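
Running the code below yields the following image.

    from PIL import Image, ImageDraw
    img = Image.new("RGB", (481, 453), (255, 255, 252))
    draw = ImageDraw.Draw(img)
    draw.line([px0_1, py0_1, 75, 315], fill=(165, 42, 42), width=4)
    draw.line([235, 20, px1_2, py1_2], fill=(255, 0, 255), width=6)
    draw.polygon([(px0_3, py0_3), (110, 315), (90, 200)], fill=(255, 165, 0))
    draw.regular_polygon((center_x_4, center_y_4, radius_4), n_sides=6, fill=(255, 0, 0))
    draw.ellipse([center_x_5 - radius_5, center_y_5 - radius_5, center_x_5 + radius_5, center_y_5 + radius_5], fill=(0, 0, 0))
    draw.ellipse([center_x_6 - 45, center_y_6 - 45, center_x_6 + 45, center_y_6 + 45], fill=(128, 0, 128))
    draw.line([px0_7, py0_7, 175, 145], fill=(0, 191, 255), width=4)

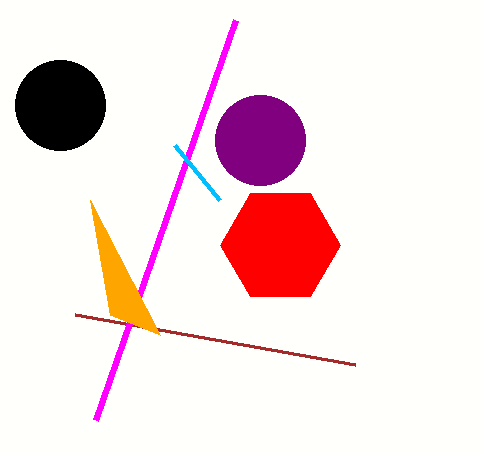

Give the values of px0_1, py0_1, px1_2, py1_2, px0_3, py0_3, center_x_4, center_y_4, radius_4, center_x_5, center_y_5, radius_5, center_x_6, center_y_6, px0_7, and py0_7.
px0_1 = 355, py0_1 = 365, px1_2 = 95, py1_2 = 420, px0_3 = 160, py0_3 = 335, center_x_4 = 280, center_y_4 = 245, radius_4 = 60, center_x_5 = 60, center_y_5 = 105, radius_5 = 45, center_x_6 = 260, center_y_6 = 140, px0_7 = 220, py0_7 = 200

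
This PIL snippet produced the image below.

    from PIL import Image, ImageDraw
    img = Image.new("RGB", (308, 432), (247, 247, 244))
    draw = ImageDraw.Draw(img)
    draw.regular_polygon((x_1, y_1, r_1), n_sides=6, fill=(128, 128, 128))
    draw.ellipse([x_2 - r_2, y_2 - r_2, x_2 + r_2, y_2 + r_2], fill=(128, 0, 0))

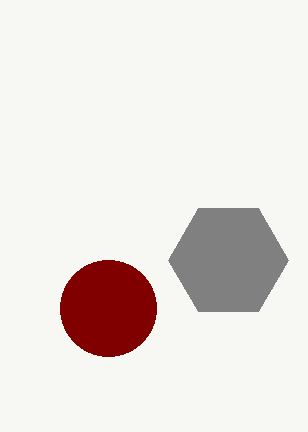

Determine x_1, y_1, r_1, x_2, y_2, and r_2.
x_1 = 228; y_1 = 260; r_1 = 60; x_2 = 108; y_2 = 308; r_2 = 48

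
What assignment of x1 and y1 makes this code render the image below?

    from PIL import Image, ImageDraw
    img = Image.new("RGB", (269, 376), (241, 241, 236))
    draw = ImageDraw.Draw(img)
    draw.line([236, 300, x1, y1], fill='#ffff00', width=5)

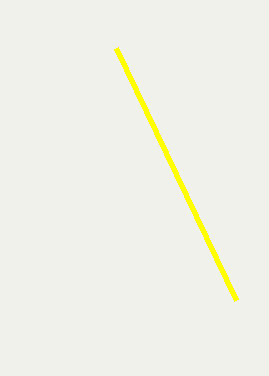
x1 = 116, y1 = 48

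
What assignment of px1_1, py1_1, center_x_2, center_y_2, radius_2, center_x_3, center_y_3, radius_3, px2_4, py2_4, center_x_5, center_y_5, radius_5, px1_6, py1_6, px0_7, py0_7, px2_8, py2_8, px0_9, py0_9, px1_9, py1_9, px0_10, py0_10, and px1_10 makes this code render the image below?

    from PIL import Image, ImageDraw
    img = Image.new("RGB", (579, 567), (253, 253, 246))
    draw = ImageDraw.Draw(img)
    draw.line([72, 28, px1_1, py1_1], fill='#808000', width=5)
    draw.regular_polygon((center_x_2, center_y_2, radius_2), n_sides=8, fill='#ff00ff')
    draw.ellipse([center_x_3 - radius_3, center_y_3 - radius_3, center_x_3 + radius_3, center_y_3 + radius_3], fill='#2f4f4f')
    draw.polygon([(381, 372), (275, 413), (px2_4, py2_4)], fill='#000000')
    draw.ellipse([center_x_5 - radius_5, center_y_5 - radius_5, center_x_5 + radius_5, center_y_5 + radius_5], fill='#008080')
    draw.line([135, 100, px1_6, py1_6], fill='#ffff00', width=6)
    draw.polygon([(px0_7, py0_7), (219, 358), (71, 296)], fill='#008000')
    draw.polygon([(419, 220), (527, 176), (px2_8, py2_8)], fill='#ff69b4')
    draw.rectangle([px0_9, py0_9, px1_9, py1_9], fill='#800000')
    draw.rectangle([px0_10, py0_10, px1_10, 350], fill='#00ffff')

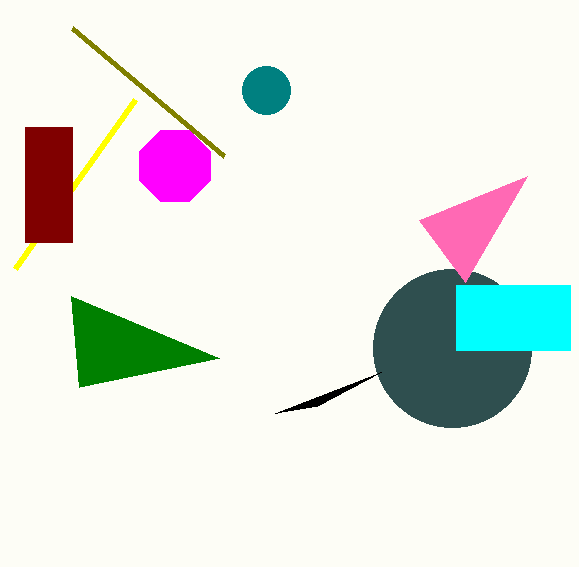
px1_1 = 224, py1_1 = 156, center_x_2 = 175, center_y_2 = 166, radius_2 = 38, center_x_3 = 452, center_y_3 = 348, radius_3 = 79, px2_4 = 317, py2_4 = 406, center_x_5 = 266, center_y_5 = 90, radius_5 = 24, px1_6 = 15, py1_6 = 269, px0_7 = 79, py0_7 = 387, px2_8 = 465, py2_8 = 282, px0_9 = 25, py0_9 = 127, px1_9 = 72, py1_9 = 242, px0_10 = 456, py0_10 = 285, px1_10 = 570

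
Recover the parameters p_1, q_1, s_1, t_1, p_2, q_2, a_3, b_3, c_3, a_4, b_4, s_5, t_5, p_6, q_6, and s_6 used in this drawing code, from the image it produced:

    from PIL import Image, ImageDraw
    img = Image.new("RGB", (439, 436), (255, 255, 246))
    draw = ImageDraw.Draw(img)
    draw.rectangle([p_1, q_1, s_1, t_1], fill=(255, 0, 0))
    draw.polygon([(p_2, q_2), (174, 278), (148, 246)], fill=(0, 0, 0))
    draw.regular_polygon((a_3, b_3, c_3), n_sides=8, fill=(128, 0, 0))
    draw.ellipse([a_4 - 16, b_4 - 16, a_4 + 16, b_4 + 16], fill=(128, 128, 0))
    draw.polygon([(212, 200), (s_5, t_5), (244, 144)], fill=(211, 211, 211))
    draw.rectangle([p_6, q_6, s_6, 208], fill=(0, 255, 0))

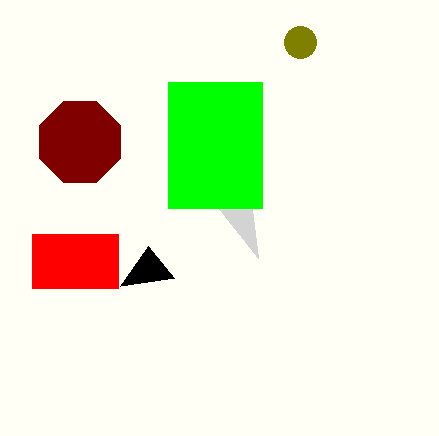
p_1 = 32; q_1 = 234; s_1 = 118; t_1 = 288; p_2 = 120; q_2 = 286; a_3 = 80; b_3 = 142; c_3 = 44; a_4 = 300; b_4 = 42; s_5 = 258; t_5 = 258; p_6 = 168; q_6 = 82; s_6 = 262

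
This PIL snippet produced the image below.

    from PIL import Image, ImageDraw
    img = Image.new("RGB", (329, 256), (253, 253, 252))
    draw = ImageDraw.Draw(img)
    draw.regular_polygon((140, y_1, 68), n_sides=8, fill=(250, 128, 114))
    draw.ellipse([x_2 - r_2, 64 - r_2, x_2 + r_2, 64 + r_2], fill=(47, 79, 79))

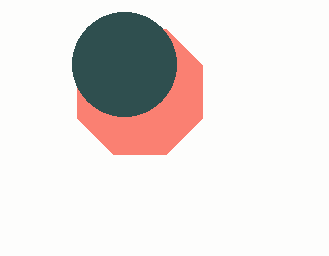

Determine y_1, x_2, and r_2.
y_1 = 92; x_2 = 124; r_2 = 52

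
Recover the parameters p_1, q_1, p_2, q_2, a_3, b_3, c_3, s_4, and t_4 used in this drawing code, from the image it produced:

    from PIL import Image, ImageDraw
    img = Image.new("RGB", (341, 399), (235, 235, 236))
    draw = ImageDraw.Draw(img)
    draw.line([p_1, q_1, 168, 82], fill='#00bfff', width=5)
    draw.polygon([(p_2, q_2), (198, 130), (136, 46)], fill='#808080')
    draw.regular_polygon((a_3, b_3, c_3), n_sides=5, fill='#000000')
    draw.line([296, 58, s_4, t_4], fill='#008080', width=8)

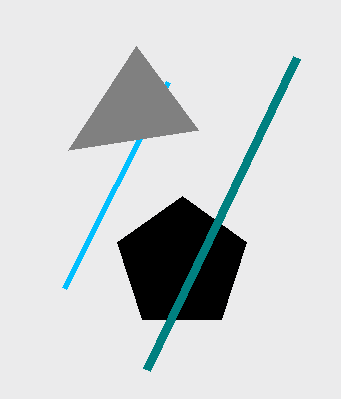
p_1 = 64; q_1 = 288; p_2 = 68; q_2 = 150; a_3 = 182; b_3 = 264; c_3 = 68; s_4 = 146; t_4 = 370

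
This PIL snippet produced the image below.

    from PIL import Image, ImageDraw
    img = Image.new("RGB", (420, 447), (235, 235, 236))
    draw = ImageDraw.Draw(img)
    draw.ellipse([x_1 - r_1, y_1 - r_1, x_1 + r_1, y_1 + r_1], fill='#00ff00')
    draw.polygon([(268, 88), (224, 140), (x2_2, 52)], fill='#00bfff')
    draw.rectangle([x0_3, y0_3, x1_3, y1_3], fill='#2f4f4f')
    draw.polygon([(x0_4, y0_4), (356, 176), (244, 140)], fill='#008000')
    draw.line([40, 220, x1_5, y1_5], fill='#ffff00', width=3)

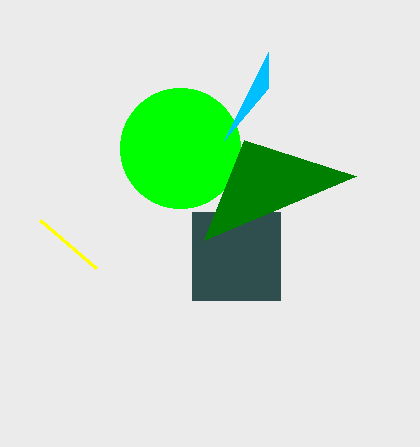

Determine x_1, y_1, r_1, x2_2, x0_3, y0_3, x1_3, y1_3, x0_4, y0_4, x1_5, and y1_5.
x_1 = 180, y_1 = 148, r_1 = 60, x2_2 = 268, x0_3 = 192, y0_3 = 212, x1_3 = 280, y1_3 = 300, x0_4 = 204, y0_4 = 240, x1_5 = 96, y1_5 = 268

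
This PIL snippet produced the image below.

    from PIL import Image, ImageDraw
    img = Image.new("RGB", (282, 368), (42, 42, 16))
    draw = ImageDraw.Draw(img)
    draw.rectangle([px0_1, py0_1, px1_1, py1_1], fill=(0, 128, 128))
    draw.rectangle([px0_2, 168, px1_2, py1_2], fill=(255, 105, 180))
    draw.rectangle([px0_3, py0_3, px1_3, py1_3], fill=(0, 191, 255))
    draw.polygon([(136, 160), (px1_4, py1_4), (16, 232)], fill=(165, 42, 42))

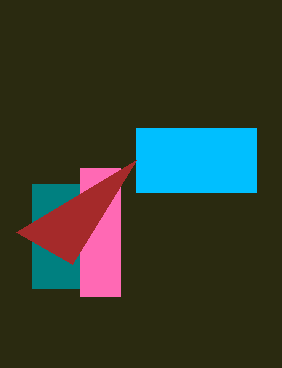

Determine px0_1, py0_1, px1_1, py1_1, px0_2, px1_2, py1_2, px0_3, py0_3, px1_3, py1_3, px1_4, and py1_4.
px0_1 = 32
py0_1 = 184
px1_1 = 80
py1_1 = 288
px0_2 = 80
px1_2 = 120
py1_2 = 296
px0_3 = 136
py0_3 = 128
px1_3 = 256
py1_3 = 192
px1_4 = 72
py1_4 = 264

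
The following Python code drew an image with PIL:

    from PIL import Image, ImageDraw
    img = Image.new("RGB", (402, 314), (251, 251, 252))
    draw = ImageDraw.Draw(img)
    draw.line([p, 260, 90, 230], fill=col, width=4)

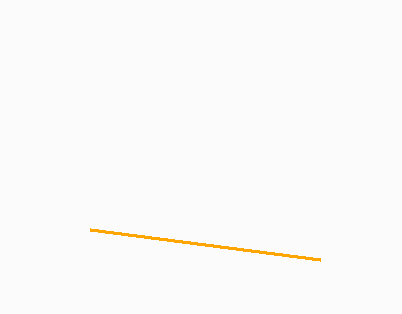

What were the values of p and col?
p = 320; col = 'orange'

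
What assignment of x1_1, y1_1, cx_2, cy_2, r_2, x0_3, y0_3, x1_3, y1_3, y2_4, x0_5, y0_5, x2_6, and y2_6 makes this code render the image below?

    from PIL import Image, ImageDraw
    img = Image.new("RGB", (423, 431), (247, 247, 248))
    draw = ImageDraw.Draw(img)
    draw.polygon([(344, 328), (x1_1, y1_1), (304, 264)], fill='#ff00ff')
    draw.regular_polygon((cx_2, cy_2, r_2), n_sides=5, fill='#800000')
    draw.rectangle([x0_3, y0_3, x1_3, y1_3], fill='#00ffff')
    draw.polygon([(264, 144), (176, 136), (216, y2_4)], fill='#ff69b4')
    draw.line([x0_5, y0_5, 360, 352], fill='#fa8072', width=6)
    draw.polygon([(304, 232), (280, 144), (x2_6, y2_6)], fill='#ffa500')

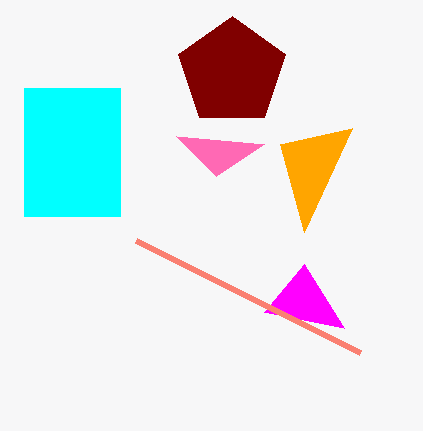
x1_1 = 264; y1_1 = 312; cx_2 = 232; cy_2 = 72; r_2 = 56; x0_3 = 24; y0_3 = 88; x1_3 = 120; y1_3 = 216; y2_4 = 176; x0_5 = 136; y0_5 = 240; x2_6 = 352; y2_6 = 128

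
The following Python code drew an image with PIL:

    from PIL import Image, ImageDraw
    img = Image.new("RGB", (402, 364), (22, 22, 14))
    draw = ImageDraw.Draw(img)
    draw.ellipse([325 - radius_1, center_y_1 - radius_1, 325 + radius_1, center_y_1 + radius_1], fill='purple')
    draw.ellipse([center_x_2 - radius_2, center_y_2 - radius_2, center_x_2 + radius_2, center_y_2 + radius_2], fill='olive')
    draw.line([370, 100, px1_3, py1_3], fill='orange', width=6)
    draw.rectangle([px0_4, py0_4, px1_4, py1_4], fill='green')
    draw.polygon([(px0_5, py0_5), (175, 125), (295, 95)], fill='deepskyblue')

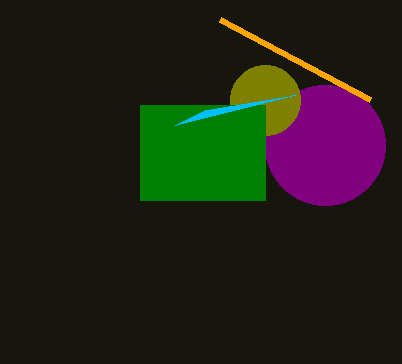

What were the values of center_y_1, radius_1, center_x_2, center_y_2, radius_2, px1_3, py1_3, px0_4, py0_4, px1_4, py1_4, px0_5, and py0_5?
center_y_1 = 145
radius_1 = 60
center_x_2 = 265
center_y_2 = 100
radius_2 = 35
px1_3 = 220
py1_3 = 20
px0_4 = 140
py0_4 = 105
px1_4 = 265
py1_4 = 200
px0_5 = 205
py0_5 = 110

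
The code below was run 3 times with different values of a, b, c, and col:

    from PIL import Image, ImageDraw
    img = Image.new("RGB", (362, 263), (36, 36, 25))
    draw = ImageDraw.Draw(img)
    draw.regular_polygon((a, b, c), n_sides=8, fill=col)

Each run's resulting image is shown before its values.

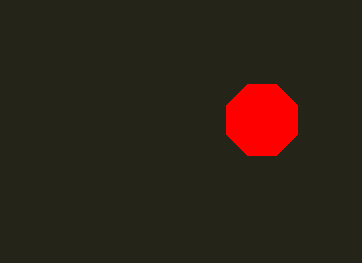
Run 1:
a = 262; b = 120; c = 38; col = 'red'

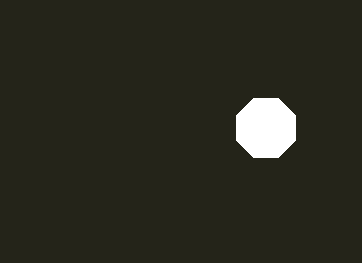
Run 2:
a = 266, b = 128, c = 32, col = 'white'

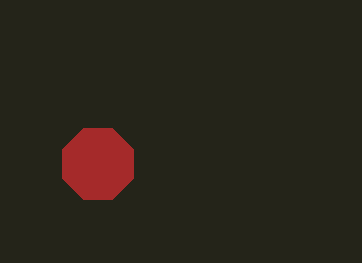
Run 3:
a = 98; b = 164; c = 38; col = 'brown'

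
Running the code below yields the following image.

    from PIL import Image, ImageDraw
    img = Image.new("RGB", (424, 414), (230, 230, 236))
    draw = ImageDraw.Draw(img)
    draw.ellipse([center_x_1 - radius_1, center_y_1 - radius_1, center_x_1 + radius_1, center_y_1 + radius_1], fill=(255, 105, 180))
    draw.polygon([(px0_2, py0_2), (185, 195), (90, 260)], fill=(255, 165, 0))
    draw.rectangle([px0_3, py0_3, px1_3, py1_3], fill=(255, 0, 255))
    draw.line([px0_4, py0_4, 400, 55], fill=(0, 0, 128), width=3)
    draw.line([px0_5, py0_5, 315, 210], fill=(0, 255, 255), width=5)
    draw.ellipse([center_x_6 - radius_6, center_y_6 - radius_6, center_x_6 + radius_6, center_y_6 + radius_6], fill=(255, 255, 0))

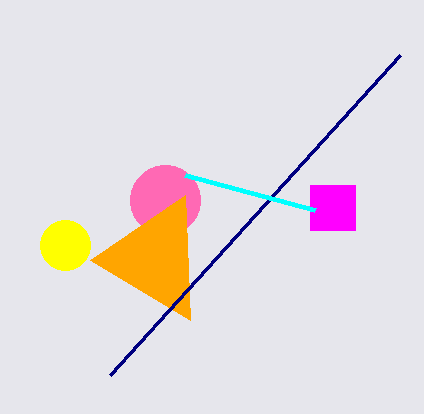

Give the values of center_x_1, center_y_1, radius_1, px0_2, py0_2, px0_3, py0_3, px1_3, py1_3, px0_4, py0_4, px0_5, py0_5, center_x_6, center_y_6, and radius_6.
center_x_1 = 165
center_y_1 = 200
radius_1 = 35
px0_2 = 190
py0_2 = 320
px0_3 = 310
py0_3 = 185
px1_3 = 355
py1_3 = 230
px0_4 = 110
py0_4 = 375
px0_5 = 185
py0_5 = 175
center_x_6 = 65
center_y_6 = 245
radius_6 = 25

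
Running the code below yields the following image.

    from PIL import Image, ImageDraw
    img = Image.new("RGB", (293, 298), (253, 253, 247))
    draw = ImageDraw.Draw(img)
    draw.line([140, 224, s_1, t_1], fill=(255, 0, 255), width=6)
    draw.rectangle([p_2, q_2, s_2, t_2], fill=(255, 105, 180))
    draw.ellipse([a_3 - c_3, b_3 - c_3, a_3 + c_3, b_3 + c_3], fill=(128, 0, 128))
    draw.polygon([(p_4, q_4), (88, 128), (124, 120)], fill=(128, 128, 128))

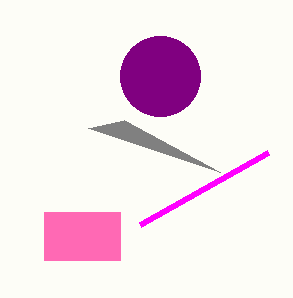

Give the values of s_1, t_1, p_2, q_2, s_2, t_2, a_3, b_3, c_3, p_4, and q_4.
s_1 = 268
t_1 = 152
p_2 = 44
q_2 = 212
s_2 = 120
t_2 = 260
a_3 = 160
b_3 = 76
c_3 = 40
p_4 = 220
q_4 = 172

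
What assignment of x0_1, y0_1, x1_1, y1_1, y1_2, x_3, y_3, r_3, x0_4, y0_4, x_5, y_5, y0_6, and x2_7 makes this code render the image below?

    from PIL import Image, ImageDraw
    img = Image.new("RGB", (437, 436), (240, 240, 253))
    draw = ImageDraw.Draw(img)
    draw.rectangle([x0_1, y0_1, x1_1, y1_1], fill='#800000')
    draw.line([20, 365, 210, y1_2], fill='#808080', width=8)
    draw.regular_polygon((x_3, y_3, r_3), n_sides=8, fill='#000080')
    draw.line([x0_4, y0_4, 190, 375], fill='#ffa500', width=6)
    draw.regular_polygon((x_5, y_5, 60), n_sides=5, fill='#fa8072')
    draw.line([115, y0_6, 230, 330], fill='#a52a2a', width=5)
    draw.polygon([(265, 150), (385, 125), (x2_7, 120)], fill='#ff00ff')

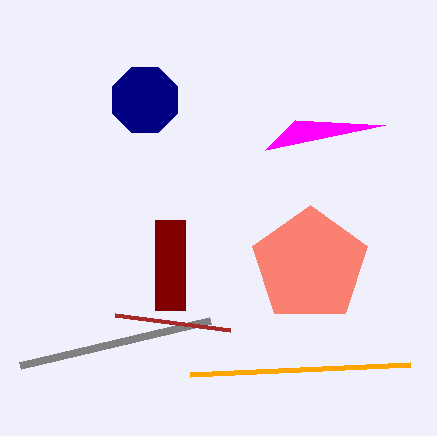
x0_1 = 155, y0_1 = 220, x1_1 = 185, y1_1 = 310, y1_2 = 320, x_3 = 145, y_3 = 100, r_3 = 35, x0_4 = 410, y0_4 = 365, x_5 = 310, y_5 = 265, y0_6 = 315, x2_7 = 295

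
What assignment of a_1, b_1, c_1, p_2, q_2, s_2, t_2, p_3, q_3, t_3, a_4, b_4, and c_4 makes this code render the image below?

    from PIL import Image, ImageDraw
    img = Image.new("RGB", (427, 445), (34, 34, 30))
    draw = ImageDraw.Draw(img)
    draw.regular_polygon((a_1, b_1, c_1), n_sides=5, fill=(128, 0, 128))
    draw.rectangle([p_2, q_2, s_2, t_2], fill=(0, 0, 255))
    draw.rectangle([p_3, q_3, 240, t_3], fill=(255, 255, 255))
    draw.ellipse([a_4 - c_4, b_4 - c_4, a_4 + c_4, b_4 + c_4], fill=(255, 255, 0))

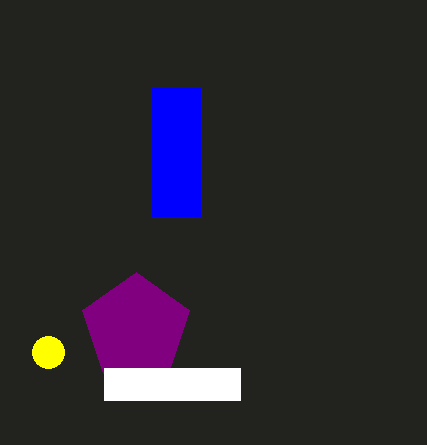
a_1 = 136; b_1 = 328; c_1 = 56; p_2 = 152; q_2 = 88; s_2 = 200; t_2 = 216; p_3 = 104; q_3 = 368; t_3 = 400; a_4 = 48; b_4 = 352; c_4 = 16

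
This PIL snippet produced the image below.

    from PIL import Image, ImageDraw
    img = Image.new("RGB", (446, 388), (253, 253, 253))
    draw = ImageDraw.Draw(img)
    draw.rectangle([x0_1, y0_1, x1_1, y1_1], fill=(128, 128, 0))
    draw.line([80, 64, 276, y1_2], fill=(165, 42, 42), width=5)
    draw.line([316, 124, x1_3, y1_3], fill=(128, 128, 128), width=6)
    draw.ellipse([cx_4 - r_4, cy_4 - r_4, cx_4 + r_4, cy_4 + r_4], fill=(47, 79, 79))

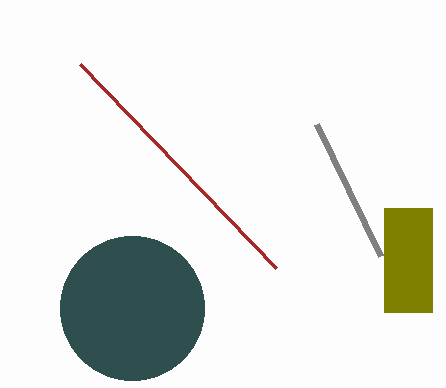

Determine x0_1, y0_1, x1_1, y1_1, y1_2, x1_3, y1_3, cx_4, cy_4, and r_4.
x0_1 = 384; y0_1 = 208; x1_1 = 432; y1_1 = 312; y1_2 = 268; x1_3 = 380; y1_3 = 256; cx_4 = 132; cy_4 = 308; r_4 = 72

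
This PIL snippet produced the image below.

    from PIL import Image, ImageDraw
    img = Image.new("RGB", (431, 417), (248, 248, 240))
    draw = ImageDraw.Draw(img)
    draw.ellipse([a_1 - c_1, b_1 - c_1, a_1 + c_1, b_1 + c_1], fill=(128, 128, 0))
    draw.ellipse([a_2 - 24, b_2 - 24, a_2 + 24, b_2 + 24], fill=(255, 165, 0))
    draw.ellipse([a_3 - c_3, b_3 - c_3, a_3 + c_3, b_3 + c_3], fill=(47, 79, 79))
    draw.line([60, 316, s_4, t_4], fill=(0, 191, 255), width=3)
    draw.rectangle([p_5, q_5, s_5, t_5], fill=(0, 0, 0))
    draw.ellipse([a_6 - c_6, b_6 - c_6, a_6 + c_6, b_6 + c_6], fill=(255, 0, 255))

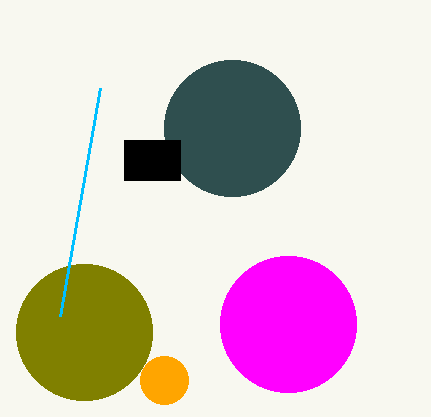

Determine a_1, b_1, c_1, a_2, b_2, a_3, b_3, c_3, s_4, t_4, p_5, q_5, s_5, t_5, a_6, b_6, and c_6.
a_1 = 84; b_1 = 332; c_1 = 68; a_2 = 164; b_2 = 380; a_3 = 232; b_3 = 128; c_3 = 68; s_4 = 100; t_4 = 88; p_5 = 124; q_5 = 140; s_5 = 180; t_5 = 180; a_6 = 288; b_6 = 324; c_6 = 68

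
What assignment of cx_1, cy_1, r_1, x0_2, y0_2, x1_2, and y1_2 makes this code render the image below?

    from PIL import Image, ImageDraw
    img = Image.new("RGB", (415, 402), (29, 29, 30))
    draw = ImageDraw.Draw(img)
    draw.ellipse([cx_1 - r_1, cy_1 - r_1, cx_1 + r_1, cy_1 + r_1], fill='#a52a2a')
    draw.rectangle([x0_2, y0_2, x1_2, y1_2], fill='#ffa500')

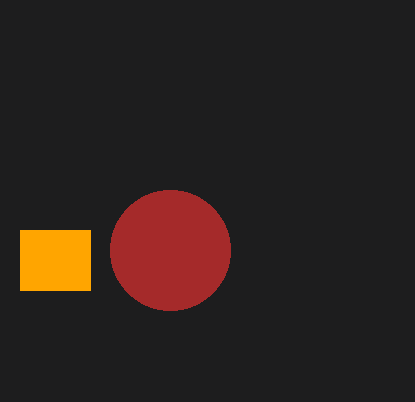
cx_1 = 170, cy_1 = 250, r_1 = 60, x0_2 = 20, y0_2 = 230, x1_2 = 90, y1_2 = 290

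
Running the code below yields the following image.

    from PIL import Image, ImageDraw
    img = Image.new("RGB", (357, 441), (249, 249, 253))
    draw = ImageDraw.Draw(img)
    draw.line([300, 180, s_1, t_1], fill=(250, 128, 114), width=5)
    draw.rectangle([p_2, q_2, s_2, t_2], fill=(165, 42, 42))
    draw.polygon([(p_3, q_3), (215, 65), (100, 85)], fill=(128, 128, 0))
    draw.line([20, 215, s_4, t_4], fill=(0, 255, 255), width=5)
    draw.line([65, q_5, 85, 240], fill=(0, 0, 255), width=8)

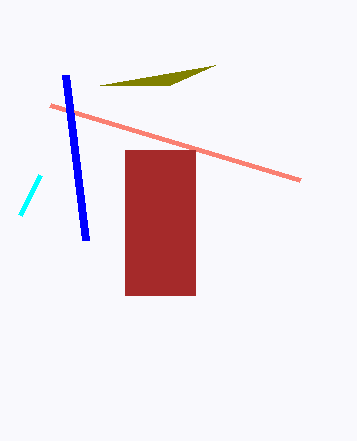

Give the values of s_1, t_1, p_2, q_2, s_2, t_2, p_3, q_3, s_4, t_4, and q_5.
s_1 = 50; t_1 = 105; p_2 = 125; q_2 = 150; s_2 = 195; t_2 = 295; p_3 = 170; q_3 = 85; s_4 = 40; t_4 = 175; q_5 = 75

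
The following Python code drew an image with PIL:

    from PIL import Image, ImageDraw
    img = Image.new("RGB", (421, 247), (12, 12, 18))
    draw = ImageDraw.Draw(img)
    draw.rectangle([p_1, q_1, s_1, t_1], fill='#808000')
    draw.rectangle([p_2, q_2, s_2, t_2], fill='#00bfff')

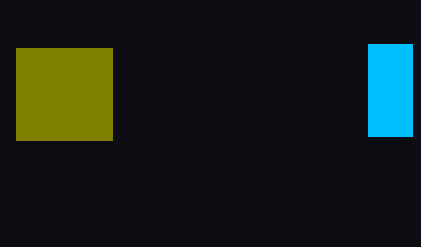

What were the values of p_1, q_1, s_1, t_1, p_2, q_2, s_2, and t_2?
p_1 = 16, q_1 = 48, s_1 = 112, t_1 = 140, p_2 = 368, q_2 = 44, s_2 = 412, t_2 = 136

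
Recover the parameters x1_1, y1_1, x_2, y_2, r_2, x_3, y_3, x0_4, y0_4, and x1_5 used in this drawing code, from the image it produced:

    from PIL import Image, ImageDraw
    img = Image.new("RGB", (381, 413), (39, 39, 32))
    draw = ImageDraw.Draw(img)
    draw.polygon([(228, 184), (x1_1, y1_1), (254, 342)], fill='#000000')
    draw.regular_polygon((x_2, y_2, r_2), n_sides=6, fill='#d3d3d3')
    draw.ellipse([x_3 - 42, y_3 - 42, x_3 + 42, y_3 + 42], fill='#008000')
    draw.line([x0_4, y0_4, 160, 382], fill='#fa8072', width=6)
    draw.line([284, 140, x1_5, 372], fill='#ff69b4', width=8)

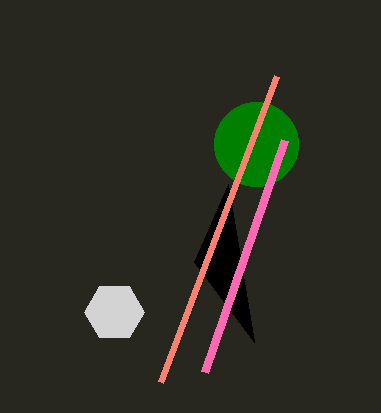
x1_1 = 194
y1_1 = 262
x_2 = 114
y_2 = 312
r_2 = 30
x_3 = 256
y_3 = 144
x0_4 = 276
y0_4 = 76
x1_5 = 204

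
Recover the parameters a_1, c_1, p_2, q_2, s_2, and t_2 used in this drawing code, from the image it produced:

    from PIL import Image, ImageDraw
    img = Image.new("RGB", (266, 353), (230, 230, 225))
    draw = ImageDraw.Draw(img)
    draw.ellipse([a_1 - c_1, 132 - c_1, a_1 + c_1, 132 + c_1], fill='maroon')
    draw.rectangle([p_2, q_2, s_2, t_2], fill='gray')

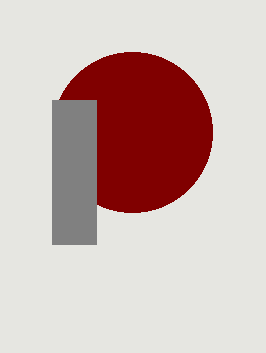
a_1 = 132, c_1 = 80, p_2 = 52, q_2 = 100, s_2 = 96, t_2 = 244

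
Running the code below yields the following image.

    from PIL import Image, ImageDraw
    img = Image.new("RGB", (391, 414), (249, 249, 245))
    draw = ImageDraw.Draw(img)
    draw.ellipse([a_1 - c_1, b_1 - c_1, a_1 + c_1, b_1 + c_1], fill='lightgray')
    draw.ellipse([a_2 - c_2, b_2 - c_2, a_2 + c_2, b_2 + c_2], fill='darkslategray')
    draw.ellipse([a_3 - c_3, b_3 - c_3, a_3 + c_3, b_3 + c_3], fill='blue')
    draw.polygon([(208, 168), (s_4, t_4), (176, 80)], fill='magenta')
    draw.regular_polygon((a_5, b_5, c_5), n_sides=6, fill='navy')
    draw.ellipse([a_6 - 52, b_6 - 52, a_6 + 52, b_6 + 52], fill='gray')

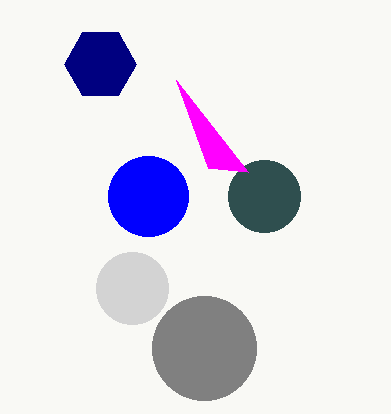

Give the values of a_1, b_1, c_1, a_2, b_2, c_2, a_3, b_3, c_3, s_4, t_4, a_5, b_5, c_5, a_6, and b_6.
a_1 = 132, b_1 = 288, c_1 = 36, a_2 = 264, b_2 = 196, c_2 = 36, a_3 = 148, b_3 = 196, c_3 = 40, s_4 = 248, t_4 = 172, a_5 = 100, b_5 = 64, c_5 = 36, a_6 = 204, b_6 = 348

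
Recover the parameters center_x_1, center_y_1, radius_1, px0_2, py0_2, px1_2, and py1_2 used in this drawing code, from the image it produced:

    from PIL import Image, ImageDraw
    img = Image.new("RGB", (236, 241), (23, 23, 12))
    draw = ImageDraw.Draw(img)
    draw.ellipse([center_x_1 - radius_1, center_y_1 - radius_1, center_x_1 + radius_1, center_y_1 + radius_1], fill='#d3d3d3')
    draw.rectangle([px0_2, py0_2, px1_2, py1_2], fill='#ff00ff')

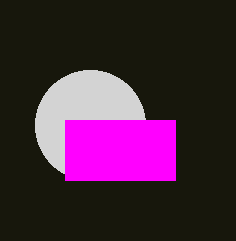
center_x_1 = 90; center_y_1 = 125; radius_1 = 55; px0_2 = 65; py0_2 = 120; px1_2 = 175; py1_2 = 180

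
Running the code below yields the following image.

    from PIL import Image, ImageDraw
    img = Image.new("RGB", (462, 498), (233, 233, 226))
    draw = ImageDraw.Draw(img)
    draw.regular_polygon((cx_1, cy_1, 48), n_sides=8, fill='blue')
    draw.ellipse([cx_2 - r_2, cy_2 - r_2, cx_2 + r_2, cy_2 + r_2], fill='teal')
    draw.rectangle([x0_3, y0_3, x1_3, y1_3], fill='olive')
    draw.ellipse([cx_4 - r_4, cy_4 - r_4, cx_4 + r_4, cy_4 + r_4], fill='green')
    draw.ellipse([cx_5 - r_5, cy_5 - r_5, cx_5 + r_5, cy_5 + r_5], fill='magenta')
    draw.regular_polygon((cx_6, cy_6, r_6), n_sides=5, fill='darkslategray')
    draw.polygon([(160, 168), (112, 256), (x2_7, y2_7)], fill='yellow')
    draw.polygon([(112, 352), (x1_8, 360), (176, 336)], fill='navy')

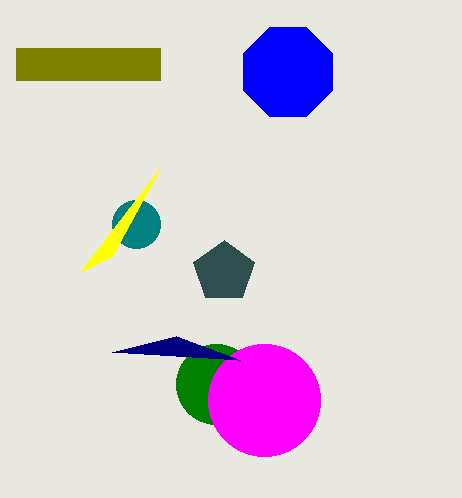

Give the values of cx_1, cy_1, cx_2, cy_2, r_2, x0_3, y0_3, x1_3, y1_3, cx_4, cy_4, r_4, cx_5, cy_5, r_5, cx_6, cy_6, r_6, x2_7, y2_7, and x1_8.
cx_1 = 288
cy_1 = 72
cx_2 = 136
cy_2 = 224
r_2 = 24
x0_3 = 16
y0_3 = 48
x1_3 = 160
y1_3 = 80
cx_4 = 216
cy_4 = 384
r_4 = 40
cx_5 = 264
cy_5 = 400
r_5 = 56
cx_6 = 224
cy_6 = 272
r_6 = 32
x2_7 = 80
y2_7 = 272
x1_8 = 240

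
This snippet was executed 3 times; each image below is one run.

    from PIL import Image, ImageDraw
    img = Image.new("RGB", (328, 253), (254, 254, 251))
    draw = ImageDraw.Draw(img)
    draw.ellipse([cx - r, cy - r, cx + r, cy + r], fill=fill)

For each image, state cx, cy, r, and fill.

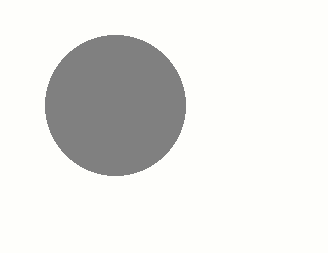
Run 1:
cx = 115, cy = 105, r = 70, fill = 'gray'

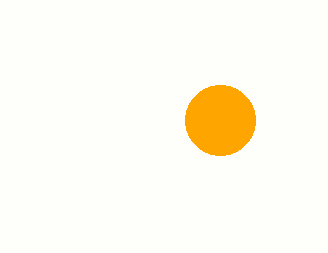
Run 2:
cx = 220
cy = 120
r = 35
fill = 'orange'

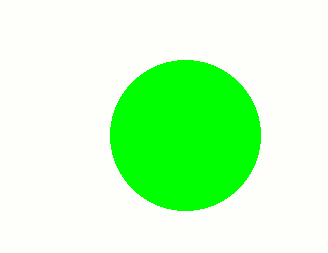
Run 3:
cx = 185, cy = 135, r = 75, fill = 'lime'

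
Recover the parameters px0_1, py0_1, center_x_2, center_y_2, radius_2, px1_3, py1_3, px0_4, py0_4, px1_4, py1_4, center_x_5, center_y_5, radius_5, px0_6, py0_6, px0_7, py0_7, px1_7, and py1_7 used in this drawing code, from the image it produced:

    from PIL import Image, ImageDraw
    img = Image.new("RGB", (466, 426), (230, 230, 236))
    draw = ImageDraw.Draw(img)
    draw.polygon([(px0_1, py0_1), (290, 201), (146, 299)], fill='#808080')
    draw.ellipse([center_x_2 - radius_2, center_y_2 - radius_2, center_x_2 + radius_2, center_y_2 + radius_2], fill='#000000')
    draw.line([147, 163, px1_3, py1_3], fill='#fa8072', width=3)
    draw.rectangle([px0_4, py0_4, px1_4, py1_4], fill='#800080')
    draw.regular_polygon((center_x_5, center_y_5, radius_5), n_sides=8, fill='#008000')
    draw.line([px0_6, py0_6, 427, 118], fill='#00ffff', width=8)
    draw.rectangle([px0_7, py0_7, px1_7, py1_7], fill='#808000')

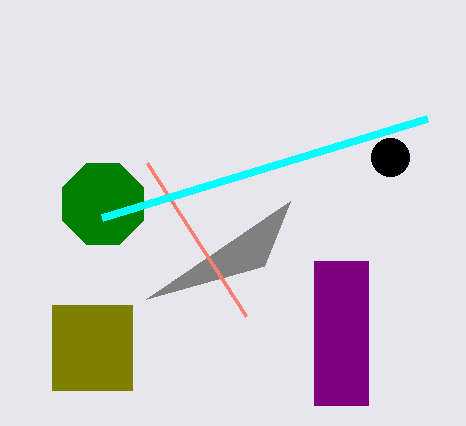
px0_1 = 264
py0_1 = 266
center_x_2 = 390
center_y_2 = 157
radius_2 = 19
px1_3 = 246
py1_3 = 316
px0_4 = 314
py0_4 = 261
px1_4 = 368
py1_4 = 405
center_x_5 = 103
center_y_5 = 204
radius_5 = 44
px0_6 = 102
py0_6 = 217
px0_7 = 52
py0_7 = 305
px1_7 = 132
py1_7 = 390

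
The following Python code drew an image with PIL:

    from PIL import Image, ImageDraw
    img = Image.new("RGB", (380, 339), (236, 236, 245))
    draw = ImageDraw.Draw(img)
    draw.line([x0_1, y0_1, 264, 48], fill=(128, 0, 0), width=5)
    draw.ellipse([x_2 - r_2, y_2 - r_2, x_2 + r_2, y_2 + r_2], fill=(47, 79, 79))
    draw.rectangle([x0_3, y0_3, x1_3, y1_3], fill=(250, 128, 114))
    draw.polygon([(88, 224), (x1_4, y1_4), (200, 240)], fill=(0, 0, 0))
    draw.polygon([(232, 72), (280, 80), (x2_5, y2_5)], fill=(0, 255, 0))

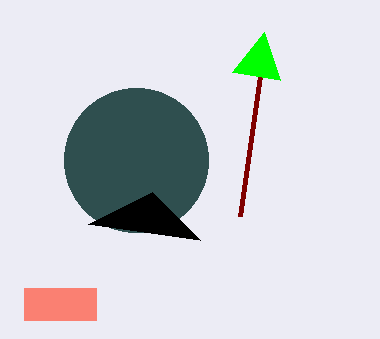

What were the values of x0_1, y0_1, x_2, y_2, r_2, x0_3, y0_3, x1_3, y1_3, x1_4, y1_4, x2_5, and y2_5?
x0_1 = 240, y0_1 = 216, x_2 = 136, y_2 = 160, r_2 = 72, x0_3 = 24, y0_3 = 288, x1_3 = 96, y1_3 = 320, x1_4 = 152, y1_4 = 192, x2_5 = 264, y2_5 = 32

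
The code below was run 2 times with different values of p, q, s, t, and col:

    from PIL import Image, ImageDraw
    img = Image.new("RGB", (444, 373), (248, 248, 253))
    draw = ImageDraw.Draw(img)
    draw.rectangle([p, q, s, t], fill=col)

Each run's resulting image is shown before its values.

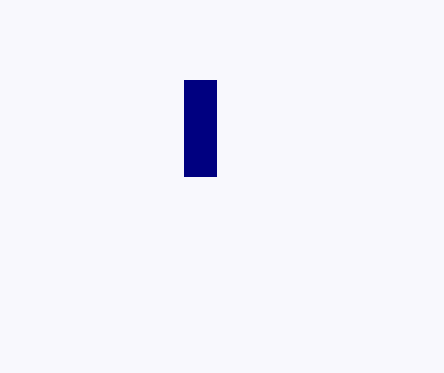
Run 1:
p = 184
q = 80
s = 216
t = 176
col = 'navy'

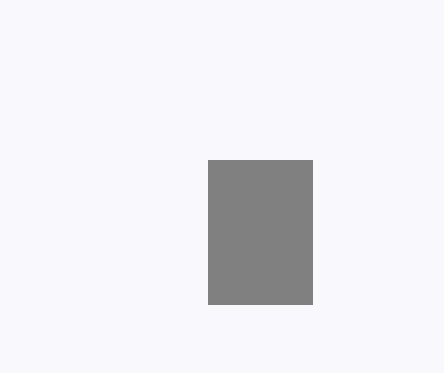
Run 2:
p = 208, q = 160, s = 312, t = 304, col = 'gray'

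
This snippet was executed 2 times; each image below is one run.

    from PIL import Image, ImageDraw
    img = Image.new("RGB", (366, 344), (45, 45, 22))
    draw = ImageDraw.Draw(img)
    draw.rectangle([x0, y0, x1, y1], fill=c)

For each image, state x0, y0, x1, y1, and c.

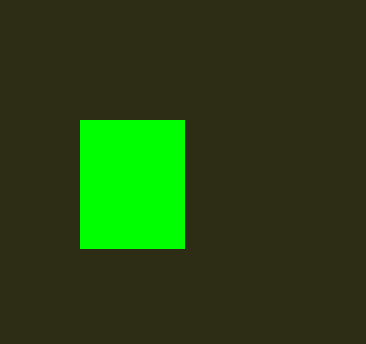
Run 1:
x0 = 80, y0 = 120, x1 = 184, y1 = 248, c = 'lime'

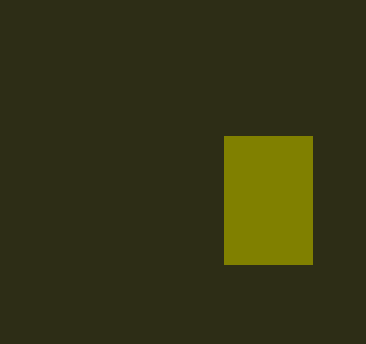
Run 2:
x0 = 224, y0 = 136, x1 = 312, y1 = 264, c = 'olive'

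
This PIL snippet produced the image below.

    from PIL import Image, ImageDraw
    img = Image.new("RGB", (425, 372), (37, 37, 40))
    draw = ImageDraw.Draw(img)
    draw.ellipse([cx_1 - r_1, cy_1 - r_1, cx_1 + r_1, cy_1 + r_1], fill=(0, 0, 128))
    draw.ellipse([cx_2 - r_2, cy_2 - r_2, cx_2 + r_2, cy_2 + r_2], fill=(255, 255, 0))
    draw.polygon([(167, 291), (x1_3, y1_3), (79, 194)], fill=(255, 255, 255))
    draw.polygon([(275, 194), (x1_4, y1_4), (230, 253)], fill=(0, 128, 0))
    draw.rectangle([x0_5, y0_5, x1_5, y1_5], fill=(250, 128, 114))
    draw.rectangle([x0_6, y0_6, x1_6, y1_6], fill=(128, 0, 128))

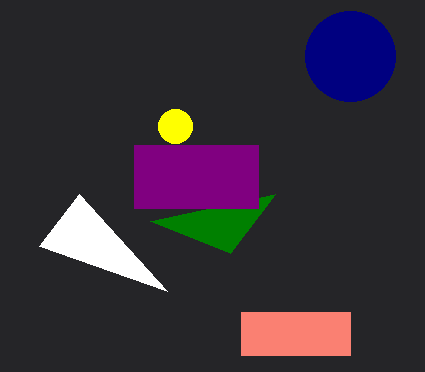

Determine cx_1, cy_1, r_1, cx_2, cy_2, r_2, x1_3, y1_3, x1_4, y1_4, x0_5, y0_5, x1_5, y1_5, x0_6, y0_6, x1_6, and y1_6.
cx_1 = 350; cy_1 = 56; r_1 = 45; cx_2 = 175; cy_2 = 126; r_2 = 17; x1_3 = 39; y1_3 = 246; x1_4 = 150; y1_4 = 221; x0_5 = 241; y0_5 = 312; x1_5 = 350; y1_5 = 355; x0_6 = 134; y0_6 = 145; x1_6 = 258; y1_6 = 208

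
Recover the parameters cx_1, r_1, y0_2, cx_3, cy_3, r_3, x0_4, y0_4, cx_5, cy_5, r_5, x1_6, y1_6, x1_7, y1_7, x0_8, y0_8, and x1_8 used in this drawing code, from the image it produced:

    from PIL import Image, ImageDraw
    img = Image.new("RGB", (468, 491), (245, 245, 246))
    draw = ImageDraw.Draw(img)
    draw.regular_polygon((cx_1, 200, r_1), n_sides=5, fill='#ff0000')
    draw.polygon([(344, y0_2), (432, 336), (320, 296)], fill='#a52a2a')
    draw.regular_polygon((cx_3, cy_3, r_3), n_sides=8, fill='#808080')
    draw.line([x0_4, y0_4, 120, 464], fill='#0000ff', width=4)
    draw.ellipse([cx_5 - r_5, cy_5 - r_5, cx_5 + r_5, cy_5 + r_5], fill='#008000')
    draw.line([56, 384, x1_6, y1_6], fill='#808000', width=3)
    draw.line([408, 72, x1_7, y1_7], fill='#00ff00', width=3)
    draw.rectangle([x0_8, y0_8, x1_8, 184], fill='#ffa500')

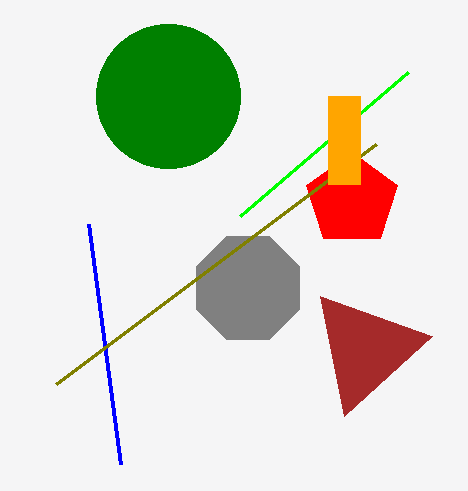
cx_1 = 352; r_1 = 48; y0_2 = 416; cx_3 = 248; cy_3 = 288; r_3 = 56; x0_4 = 88; y0_4 = 224; cx_5 = 168; cy_5 = 96; r_5 = 72; x1_6 = 376; y1_6 = 144; x1_7 = 240; y1_7 = 216; x0_8 = 328; y0_8 = 96; x1_8 = 360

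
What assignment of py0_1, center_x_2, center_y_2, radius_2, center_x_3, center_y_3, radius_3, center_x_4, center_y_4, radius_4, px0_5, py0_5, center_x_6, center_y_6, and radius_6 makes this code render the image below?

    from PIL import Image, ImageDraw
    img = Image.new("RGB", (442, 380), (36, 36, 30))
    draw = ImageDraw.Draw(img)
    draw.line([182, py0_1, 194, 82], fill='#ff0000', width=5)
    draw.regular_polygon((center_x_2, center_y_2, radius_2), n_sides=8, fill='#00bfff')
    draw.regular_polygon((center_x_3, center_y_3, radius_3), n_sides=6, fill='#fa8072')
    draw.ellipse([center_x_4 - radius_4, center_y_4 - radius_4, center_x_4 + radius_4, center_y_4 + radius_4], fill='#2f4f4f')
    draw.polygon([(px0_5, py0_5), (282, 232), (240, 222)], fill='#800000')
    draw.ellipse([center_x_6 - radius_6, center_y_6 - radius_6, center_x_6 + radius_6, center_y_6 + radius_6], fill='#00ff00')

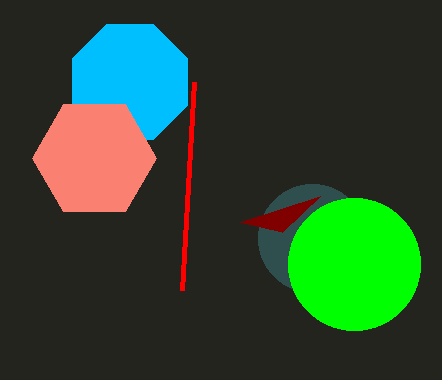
py0_1 = 290, center_x_2 = 130, center_y_2 = 82, radius_2 = 62, center_x_3 = 94, center_y_3 = 158, radius_3 = 62, center_x_4 = 312, center_y_4 = 238, radius_4 = 54, px0_5 = 320, py0_5 = 196, center_x_6 = 354, center_y_6 = 264, radius_6 = 66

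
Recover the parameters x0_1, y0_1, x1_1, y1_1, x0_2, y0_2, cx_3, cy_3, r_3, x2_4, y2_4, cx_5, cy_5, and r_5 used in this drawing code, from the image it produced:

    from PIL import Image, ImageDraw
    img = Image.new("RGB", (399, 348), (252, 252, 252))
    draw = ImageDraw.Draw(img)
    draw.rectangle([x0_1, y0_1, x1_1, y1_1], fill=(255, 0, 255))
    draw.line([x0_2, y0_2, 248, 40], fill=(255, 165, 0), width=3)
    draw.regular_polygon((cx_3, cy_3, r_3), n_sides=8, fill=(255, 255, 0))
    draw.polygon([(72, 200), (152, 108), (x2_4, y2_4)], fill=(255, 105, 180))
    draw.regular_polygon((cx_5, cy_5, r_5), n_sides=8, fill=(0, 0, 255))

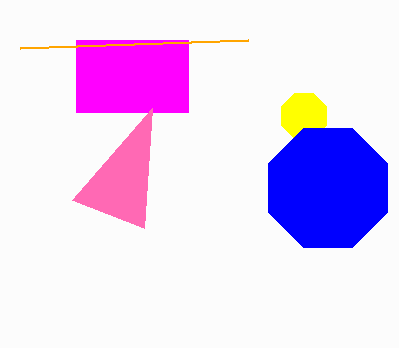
x0_1 = 76, y0_1 = 40, x1_1 = 188, y1_1 = 112, x0_2 = 20, y0_2 = 48, cx_3 = 304, cy_3 = 116, r_3 = 24, x2_4 = 144, y2_4 = 228, cx_5 = 328, cy_5 = 188, r_5 = 64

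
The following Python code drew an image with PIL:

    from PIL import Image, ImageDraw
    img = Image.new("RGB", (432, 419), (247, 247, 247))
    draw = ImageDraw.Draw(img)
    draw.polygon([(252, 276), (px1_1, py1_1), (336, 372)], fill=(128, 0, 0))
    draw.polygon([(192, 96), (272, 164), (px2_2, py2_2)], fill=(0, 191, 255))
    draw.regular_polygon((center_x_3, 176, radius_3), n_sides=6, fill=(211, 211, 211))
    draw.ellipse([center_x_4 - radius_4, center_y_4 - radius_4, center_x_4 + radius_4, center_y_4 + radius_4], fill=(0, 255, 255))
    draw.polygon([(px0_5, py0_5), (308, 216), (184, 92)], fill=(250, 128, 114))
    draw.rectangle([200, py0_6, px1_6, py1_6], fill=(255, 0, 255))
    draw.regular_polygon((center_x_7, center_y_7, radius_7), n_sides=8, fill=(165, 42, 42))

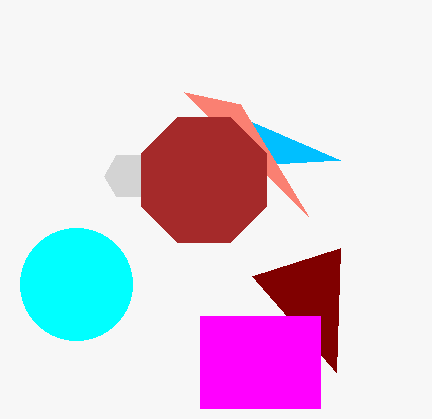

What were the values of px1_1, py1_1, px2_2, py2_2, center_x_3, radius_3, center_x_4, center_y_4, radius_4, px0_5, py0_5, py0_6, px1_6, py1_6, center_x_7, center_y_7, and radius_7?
px1_1 = 340, py1_1 = 248, px2_2 = 340, py2_2 = 160, center_x_3 = 128, radius_3 = 24, center_x_4 = 76, center_y_4 = 284, radius_4 = 56, px0_5 = 240, py0_5 = 104, py0_6 = 316, px1_6 = 320, py1_6 = 408, center_x_7 = 204, center_y_7 = 180, radius_7 = 68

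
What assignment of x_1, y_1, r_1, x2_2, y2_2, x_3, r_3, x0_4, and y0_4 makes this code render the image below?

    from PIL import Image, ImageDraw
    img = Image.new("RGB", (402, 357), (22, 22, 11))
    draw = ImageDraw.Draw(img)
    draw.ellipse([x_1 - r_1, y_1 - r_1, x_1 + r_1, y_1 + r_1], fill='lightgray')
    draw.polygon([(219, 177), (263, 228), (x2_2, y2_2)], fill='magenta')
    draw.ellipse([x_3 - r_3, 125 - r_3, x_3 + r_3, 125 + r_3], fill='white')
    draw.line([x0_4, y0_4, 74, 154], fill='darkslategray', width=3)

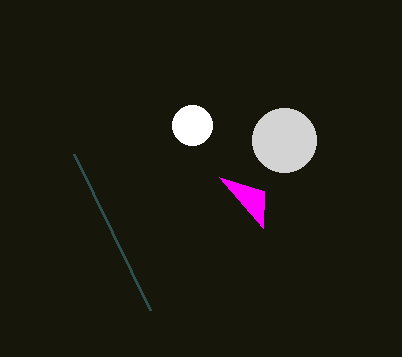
x_1 = 284
y_1 = 140
r_1 = 32
x2_2 = 264
y2_2 = 191
x_3 = 192
r_3 = 20
x0_4 = 150
y0_4 = 310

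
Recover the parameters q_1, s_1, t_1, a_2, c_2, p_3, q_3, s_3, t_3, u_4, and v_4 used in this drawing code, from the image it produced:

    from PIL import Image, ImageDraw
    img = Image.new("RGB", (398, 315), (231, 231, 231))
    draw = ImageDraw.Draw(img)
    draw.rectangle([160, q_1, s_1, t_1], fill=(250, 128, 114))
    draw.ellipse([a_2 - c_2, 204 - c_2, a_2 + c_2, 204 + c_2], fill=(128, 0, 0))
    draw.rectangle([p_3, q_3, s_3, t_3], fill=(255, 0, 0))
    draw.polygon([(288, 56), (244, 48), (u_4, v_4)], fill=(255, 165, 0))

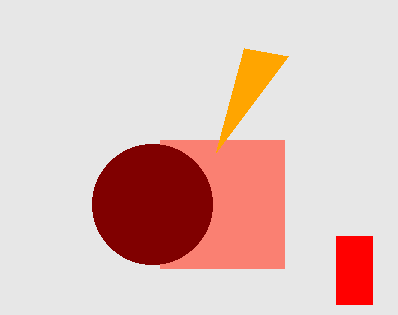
q_1 = 140; s_1 = 284; t_1 = 268; a_2 = 152; c_2 = 60; p_3 = 336; q_3 = 236; s_3 = 372; t_3 = 304; u_4 = 216; v_4 = 152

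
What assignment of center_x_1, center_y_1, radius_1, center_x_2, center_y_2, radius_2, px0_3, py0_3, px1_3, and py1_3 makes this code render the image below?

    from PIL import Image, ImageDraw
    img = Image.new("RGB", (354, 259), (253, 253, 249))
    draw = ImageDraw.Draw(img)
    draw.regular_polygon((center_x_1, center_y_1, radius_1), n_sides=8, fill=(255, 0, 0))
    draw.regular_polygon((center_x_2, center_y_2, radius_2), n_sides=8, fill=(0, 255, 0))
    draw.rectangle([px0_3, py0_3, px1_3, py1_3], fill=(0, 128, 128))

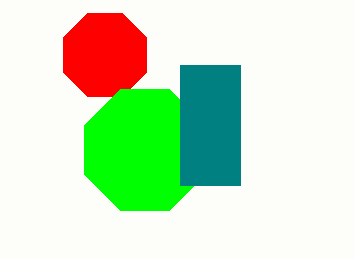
center_x_1 = 105, center_y_1 = 55, radius_1 = 45, center_x_2 = 145, center_y_2 = 150, radius_2 = 65, px0_3 = 180, py0_3 = 65, px1_3 = 240, py1_3 = 185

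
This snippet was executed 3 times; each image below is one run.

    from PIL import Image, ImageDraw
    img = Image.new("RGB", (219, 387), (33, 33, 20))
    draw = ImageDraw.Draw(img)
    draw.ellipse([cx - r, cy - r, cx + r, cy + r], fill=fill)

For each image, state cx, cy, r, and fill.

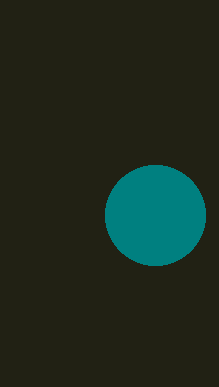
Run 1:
cx = 155, cy = 215, r = 50, fill = 'teal'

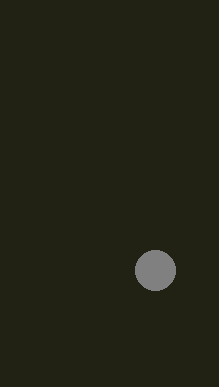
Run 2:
cx = 155; cy = 270; r = 20; fill = 'gray'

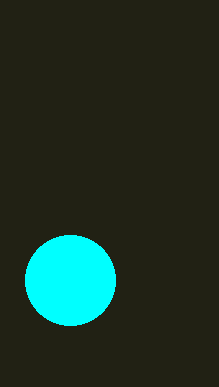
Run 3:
cx = 70, cy = 280, r = 45, fill = 'cyan'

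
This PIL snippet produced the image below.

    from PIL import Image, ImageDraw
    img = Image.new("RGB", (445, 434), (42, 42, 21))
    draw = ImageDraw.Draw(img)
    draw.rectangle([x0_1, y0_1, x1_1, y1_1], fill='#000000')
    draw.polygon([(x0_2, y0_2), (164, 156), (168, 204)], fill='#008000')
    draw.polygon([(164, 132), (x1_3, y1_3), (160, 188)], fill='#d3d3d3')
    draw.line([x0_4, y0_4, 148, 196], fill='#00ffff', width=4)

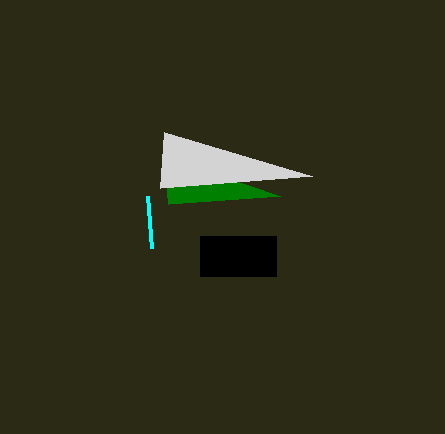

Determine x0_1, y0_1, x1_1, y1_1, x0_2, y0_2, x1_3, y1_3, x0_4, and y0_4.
x0_1 = 200; y0_1 = 236; x1_1 = 276; y1_1 = 276; x0_2 = 280; y0_2 = 196; x1_3 = 312; y1_3 = 176; x0_4 = 152; y0_4 = 248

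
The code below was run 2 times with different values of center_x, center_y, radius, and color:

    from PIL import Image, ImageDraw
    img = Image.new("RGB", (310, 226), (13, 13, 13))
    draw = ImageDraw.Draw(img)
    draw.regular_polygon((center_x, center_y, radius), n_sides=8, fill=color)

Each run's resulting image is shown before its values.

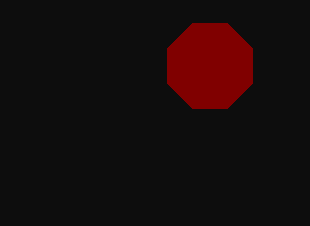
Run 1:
center_x = 210
center_y = 66
radius = 46
color = 'maroon'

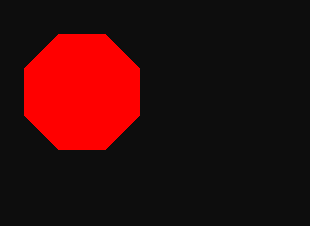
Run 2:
center_x = 82
center_y = 92
radius = 62
color = 'red'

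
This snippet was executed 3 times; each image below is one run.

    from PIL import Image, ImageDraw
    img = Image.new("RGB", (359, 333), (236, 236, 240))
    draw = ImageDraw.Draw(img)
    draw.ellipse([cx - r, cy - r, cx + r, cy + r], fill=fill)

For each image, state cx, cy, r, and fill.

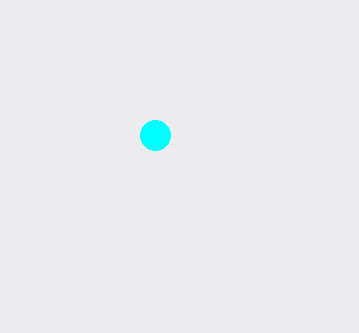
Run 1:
cx = 155
cy = 135
r = 15
fill = 'cyan'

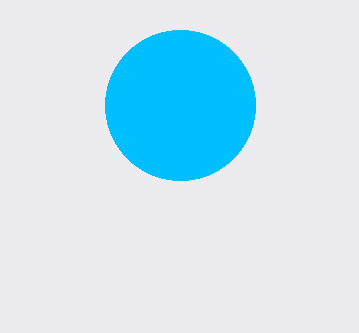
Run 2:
cx = 180
cy = 105
r = 75
fill = 'deepskyblue'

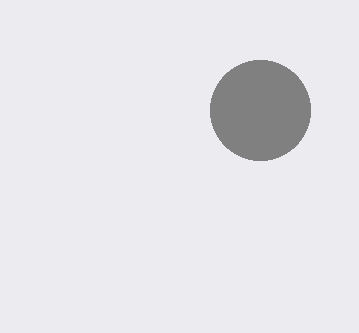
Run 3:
cx = 260
cy = 110
r = 50
fill = 'gray'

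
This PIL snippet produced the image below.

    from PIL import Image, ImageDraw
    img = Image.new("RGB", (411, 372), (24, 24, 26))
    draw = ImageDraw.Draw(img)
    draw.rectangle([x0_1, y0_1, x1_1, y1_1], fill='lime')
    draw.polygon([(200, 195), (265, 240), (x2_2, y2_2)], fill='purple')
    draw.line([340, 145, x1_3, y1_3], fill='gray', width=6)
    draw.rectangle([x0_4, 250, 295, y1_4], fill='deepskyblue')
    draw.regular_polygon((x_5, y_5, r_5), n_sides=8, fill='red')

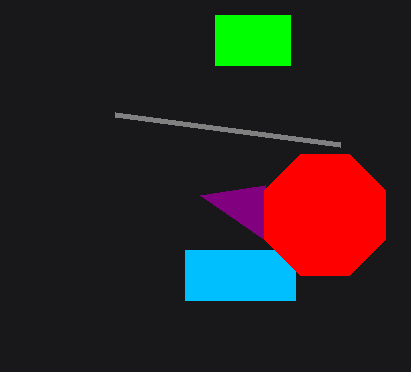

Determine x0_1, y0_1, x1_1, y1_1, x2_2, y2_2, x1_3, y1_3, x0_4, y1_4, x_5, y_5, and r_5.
x0_1 = 215, y0_1 = 15, x1_1 = 290, y1_1 = 65, x2_2 = 265, y2_2 = 185, x1_3 = 115, y1_3 = 115, x0_4 = 185, y1_4 = 300, x_5 = 325, y_5 = 215, r_5 = 65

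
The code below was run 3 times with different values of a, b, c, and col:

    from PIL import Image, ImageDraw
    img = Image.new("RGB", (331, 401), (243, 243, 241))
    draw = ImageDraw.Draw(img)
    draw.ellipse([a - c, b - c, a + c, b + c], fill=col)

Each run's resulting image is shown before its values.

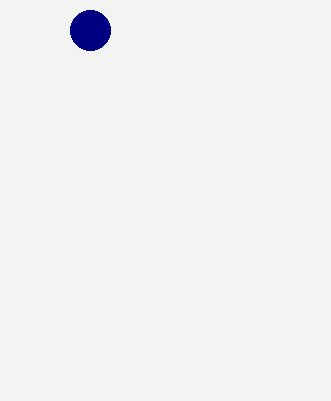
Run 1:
a = 90, b = 30, c = 20, col = 'navy'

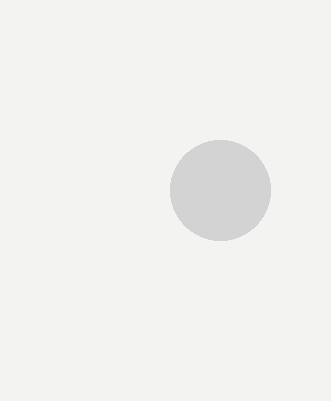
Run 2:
a = 220; b = 190; c = 50; col = 'lightgray'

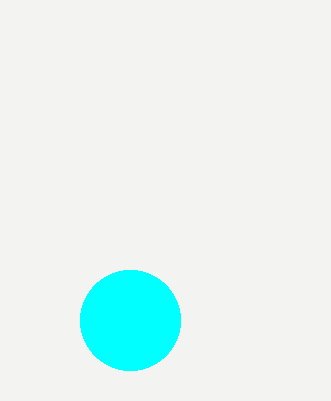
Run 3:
a = 130, b = 320, c = 50, col = 'cyan'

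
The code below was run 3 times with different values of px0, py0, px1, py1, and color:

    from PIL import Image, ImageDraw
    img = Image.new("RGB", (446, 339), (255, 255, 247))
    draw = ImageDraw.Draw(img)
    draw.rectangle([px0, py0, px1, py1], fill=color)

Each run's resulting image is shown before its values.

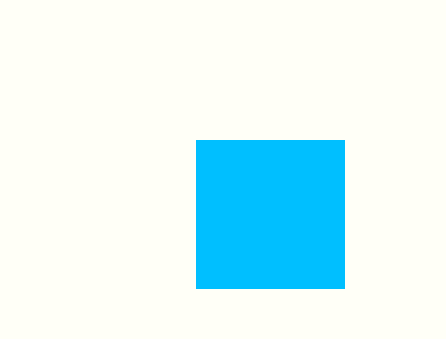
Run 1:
px0 = 196; py0 = 140; px1 = 344; py1 = 288; color = 'deepskyblue'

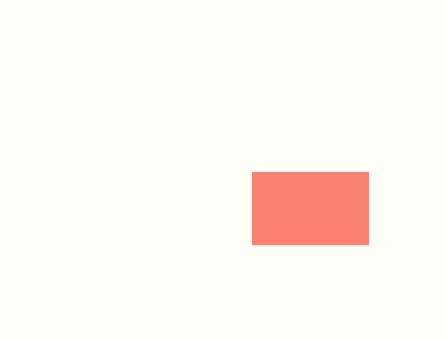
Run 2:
px0 = 252, py0 = 172, px1 = 368, py1 = 244, color = 'salmon'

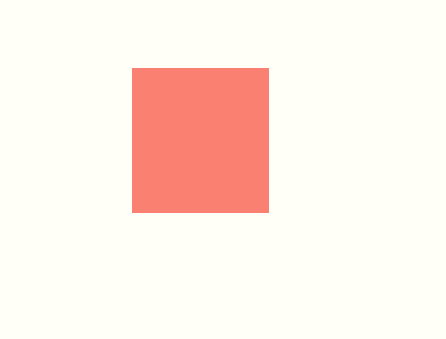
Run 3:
px0 = 132
py0 = 68
px1 = 268
py1 = 212
color = 'salmon'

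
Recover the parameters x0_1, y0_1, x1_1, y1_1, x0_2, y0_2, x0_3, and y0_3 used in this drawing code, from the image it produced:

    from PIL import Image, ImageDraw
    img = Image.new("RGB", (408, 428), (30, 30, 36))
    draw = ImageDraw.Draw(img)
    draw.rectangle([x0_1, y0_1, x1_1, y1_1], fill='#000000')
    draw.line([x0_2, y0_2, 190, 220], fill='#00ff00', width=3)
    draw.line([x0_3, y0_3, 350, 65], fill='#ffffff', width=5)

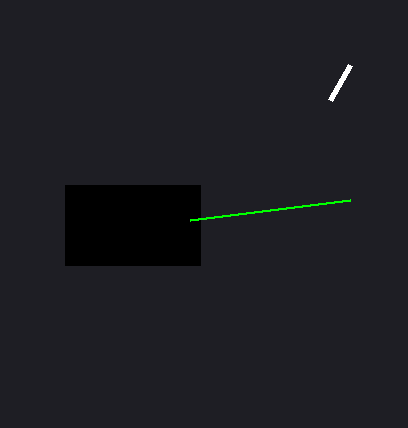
x0_1 = 65, y0_1 = 185, x1_1 = 200, y1_1 = 265, x0_2 = 350, y0_2 = 200, x0_3 = 330, y0_3 = 100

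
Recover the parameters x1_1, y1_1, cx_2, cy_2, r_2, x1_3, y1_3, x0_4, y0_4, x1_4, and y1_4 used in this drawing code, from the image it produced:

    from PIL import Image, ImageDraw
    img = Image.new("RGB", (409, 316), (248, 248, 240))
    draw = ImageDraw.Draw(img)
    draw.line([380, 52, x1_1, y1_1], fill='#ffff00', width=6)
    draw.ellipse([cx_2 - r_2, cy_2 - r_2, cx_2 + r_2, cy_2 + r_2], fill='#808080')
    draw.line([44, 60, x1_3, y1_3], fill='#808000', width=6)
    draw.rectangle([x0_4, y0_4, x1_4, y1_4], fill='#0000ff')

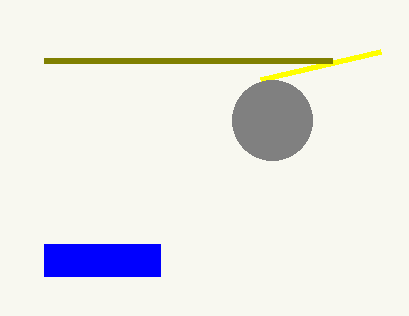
x1_1 = 260, y1_1 = 80, cx_2 = 272, cy_2 = 120, r_2 = 40, x1_3 = 332, y1_3 = 60, x0_4 = 44, y0_4 = 244, x1_4 = 160, y1_4 = 276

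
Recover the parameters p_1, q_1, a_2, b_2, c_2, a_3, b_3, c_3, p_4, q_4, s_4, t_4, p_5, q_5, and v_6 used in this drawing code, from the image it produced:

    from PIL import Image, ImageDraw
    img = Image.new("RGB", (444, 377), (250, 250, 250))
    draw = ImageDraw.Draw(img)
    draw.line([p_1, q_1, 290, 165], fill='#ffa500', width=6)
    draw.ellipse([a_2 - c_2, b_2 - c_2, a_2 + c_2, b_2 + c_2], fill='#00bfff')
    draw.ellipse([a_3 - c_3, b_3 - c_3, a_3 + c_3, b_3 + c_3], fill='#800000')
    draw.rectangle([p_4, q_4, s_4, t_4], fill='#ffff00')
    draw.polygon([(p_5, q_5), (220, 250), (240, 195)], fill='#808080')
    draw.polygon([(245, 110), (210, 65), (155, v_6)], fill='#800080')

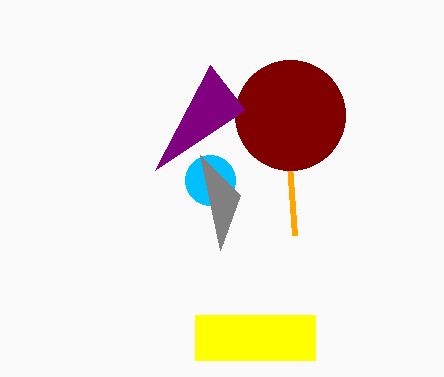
p_1 = 295, q_1 = 235, a_2 = 210, b_2 = 180, c_2 = 25, a_3 = 290, b_3 = 115, c_3 = 55, p_4 = 195, q_4 = 315, s_4 = 315, t_4 = 360, p_5 = 200, q_5 = 155, v_6 = 170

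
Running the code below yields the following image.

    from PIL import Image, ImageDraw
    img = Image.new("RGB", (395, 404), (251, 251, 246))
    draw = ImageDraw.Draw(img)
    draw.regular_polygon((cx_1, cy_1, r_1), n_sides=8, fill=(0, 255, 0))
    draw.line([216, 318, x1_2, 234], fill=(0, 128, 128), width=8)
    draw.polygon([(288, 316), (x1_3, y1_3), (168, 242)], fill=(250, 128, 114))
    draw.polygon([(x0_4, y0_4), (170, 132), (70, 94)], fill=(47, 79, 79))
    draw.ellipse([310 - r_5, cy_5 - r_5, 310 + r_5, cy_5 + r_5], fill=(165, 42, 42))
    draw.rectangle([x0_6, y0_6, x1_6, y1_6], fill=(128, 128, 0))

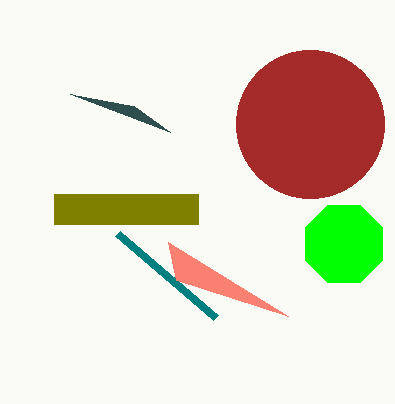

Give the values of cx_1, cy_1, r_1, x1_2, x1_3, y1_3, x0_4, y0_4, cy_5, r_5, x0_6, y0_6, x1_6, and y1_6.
cx_1 = 344
cy_1 = 244
r_1 = 42
x1_2 = 118
x1_3 = 176
y1_3 = 280
x0_4 = 134
y0_4 = 106
cy_5 = 124
r_5 = 74
x0_6 = 54
y0_6 = 194
x1_6 = 198
y1_6 = 224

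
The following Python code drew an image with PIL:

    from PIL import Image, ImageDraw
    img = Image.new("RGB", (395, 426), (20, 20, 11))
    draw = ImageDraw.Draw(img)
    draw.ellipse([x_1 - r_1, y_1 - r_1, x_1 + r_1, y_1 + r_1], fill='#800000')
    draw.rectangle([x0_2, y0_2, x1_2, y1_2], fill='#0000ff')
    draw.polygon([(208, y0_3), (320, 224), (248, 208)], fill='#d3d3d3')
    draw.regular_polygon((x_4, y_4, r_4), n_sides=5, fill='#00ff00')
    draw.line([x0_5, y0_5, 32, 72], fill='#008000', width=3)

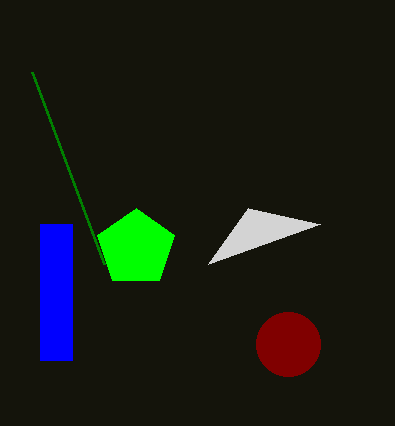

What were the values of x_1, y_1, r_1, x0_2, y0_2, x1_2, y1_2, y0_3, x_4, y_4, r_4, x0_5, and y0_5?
x_1 = 288
y_1 = 344
r_1 = 32
x0_2 = 40
y0_2 = 224
x1_2 = 72
y1_2 = 360
y0_3 = 264
x_4 = 136
y_4 = 248
r_4 = 40
x0_5 = 104
y0_5 = 264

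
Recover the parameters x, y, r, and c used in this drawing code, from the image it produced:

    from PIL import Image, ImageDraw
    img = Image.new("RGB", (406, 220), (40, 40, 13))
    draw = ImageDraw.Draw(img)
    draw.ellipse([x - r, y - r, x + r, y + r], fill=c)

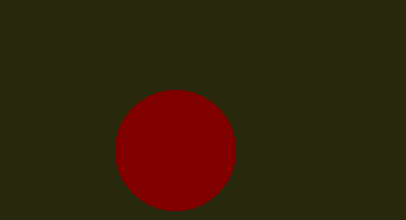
x = 175, y = 150, r = 60, c = 'maroon'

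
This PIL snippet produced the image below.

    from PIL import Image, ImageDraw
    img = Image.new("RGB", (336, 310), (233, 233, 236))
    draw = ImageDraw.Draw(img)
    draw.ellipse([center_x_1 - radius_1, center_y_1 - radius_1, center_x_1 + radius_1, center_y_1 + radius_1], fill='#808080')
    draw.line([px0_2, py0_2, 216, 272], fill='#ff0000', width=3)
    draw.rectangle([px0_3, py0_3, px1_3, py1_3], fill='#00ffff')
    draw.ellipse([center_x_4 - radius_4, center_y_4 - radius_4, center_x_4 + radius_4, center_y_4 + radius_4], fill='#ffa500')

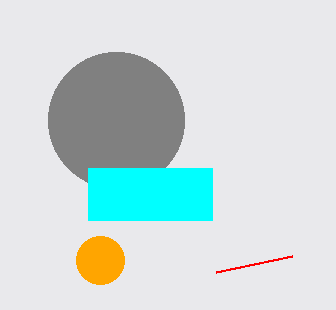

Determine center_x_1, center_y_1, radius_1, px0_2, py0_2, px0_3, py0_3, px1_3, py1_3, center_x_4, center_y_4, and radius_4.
center_x_1 = 116
center_y_1 = 120
radius_1 = 68
px0_2 = 292
py0_2 = 256
px0_3 = 88
py0_3 = 168
px1_3 = 212
py1_3 = 220
center_x_4 = 100
center_y_4 = 260
radius_4 = 24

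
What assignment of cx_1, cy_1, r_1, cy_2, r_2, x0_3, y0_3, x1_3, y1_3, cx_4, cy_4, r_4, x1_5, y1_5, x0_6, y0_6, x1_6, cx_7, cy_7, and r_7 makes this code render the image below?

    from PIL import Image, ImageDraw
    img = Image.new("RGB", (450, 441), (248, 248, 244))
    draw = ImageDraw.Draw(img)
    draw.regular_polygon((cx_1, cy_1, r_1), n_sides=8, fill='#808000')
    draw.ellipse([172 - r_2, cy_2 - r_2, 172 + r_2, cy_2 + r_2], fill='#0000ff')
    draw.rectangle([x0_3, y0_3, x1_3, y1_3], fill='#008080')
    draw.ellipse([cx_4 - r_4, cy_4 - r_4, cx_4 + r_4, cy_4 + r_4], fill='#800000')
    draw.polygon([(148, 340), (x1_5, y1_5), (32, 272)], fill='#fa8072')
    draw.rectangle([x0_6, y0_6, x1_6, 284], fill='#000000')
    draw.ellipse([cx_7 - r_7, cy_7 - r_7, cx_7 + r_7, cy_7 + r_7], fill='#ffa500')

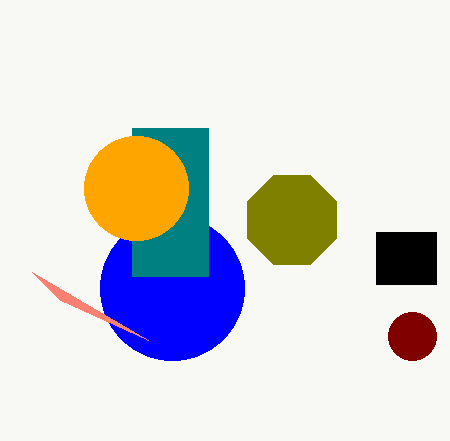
cx_1 = 292
cy_1 = 220
r_1 = 48
cy_2 = 288
r_2 = 72
x0_3 = 132
y0_3 = 128
x1_3 = 208
y1_3 = 276
cx_4 = 412
cy_4 = 336
r_4 = 24
x1_5 = 60
y1_5 = 300
x0_6 = 376
y0_6 = 232
x1_6 = 436
cx_7 = 136
cy_7 = 188
r_7 = 52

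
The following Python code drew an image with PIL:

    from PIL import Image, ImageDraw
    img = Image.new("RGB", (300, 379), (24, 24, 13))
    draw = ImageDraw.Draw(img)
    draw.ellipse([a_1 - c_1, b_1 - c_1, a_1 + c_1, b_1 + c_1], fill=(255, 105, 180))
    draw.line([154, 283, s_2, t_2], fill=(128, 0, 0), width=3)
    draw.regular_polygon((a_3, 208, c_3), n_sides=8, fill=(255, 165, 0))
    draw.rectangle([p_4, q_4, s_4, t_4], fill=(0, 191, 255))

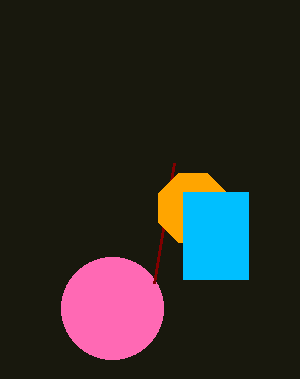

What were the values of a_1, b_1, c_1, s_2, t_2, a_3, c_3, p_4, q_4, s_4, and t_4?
a_1 = 112; b_1 = 308; c_1 = 51; s_2 = 174; t_2 = 163; a_3 = 193; c_3 = 37; p_4 = 183; q_4 = 192; s_4 = 248; t_4 = 279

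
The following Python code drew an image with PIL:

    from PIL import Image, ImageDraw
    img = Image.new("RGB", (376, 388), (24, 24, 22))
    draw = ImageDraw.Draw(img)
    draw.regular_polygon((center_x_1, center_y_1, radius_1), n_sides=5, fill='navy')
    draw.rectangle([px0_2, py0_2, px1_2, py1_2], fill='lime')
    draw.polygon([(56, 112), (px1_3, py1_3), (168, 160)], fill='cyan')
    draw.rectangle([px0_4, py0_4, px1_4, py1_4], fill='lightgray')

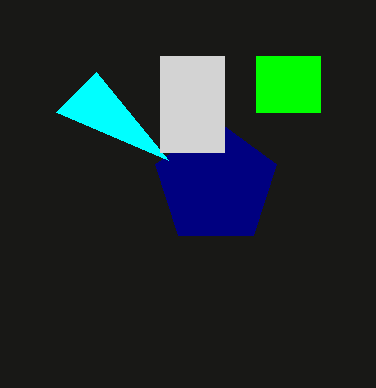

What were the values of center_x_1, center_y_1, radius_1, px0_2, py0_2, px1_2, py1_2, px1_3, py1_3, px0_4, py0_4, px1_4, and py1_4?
center_x_1 = 216; center_y_1 = 184; radius_1 = 64; px0_2 = 256; py0_2 = 56; px1_2 = 320; py1_2 = 112; px1_3 = 96; py1_3 = 72; px0_4 = 160; py0_4 = 56; px1_4 = 224; py1_4 = 152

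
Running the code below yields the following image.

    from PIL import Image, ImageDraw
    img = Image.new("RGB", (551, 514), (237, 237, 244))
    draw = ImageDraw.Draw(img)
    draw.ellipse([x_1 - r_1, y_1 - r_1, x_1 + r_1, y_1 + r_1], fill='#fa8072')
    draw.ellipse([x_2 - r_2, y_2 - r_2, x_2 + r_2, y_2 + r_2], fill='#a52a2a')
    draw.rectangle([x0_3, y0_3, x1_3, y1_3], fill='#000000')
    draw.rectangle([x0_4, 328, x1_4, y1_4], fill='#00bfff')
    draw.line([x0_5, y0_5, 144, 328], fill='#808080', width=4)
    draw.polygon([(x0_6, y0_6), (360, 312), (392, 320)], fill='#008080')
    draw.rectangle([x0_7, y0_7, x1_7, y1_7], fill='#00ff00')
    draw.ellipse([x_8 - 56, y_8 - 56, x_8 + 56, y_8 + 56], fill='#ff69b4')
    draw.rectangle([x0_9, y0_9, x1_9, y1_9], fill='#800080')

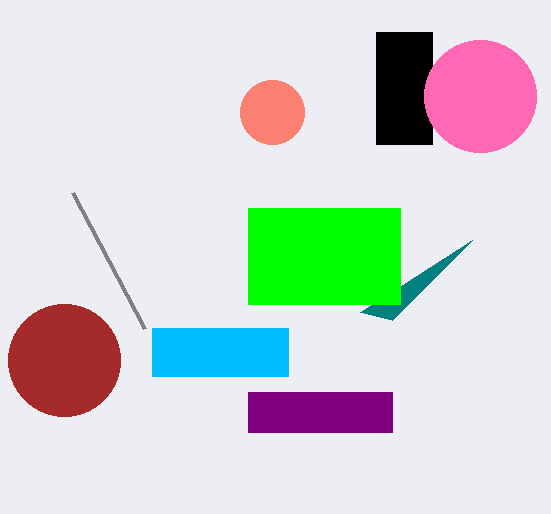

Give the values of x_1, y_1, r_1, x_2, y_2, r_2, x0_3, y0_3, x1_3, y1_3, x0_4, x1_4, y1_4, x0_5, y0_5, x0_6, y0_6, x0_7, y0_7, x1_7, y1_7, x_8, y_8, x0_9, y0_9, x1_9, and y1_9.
x_1 = 272
y_1 = 112
r_1 = 32
x_2 = 64
y_2 = 360
r_2 = 56
x0_3 = 376
y0_3 = 32
x1_3 = 432
y1_3 = 144
x0_4 = 152
x1_4 = 288
y1_4 = 376
x0_5 = 72
y0_5 = 192
x0_6 = 472
y0_6 = 240
x0_7 = 248
y0_7 = 208
x1_7 = 400
y1_7 = 304
x_8 = 480
y_8 = 96
x0_9 = 248
y0_9 = 392
x1_9 = 392
y1_9 = 432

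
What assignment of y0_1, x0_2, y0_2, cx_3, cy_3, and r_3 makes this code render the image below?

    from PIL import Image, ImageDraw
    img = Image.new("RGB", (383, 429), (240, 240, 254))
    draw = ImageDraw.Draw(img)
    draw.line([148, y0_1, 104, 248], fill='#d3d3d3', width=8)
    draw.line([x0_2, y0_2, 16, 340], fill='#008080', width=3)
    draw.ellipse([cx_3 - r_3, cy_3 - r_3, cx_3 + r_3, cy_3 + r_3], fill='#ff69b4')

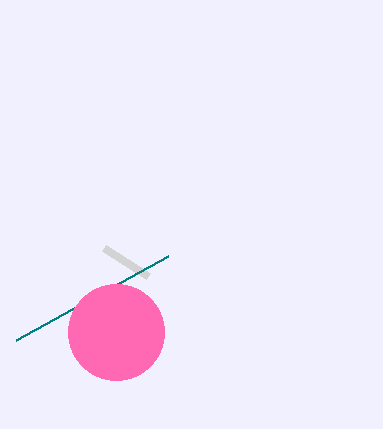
y0_1 = 276; x0_2 = 168; y0_2 = 256; cx_3 = 116; cy_3 = 332; r_3 = 48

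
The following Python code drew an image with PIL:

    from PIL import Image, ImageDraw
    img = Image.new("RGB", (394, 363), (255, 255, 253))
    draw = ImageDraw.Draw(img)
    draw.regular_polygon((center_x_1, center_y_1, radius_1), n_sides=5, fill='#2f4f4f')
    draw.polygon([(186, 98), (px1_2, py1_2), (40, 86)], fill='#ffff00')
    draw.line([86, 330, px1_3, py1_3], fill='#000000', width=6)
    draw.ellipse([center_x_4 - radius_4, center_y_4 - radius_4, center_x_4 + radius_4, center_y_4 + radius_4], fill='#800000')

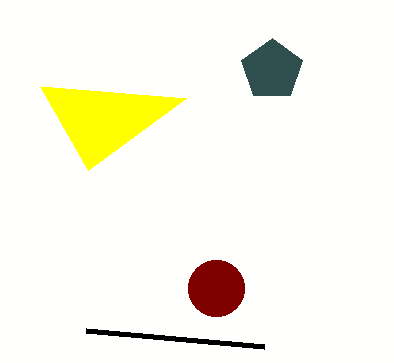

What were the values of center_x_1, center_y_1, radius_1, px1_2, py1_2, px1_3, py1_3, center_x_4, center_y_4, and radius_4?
center_x_1 = 272; center_y_1 = 70; radius_1 = 32; px1_2 = 88; py1_2 = 170; px1_3 = 264; py1_3 = 346; center_x_4 = 216; center_y_4 = 288; radius_4 = 28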